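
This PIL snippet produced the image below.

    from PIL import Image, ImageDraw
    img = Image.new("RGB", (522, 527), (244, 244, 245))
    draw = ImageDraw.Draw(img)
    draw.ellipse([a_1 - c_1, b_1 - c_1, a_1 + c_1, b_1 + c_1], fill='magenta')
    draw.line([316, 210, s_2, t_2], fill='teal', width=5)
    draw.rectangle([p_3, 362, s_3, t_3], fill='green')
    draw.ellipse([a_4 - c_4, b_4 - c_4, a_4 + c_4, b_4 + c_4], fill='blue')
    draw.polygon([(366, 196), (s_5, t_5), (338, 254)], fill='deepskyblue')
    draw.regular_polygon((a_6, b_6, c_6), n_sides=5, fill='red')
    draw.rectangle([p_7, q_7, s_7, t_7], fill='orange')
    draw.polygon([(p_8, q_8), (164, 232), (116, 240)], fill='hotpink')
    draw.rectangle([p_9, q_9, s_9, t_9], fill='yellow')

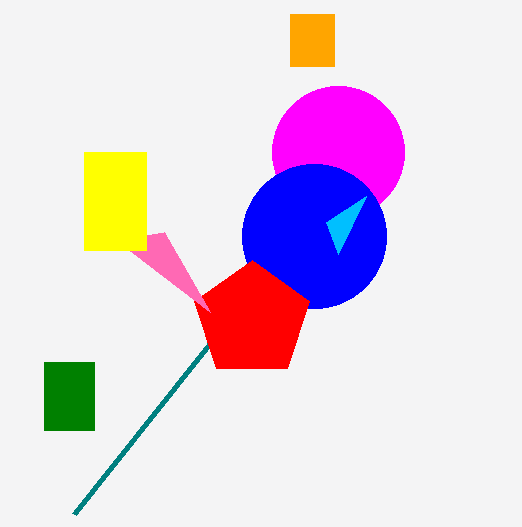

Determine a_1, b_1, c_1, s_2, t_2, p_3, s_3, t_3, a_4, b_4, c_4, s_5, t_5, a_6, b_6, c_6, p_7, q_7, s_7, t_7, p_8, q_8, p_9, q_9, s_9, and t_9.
a_1 = 338; b_1 = 152; c_1 = 66; s_2 = 74; t_2 = 514; p_3 = 44; s_3 = 94; t_3 = 430; a_4 = 314; b_4 = 236; c_4 = 72; s_5 = 326; t_5 = 222; a_6 = 252; b_6 = 320; c_6 = 60; p_7 = 290; q_7 = 14; s_7 = 334; t_7 = 66; p_8 = 210; q_8 = 312; p_9 = 84; q_9 = 152; s_9 = 146; t_9 = 250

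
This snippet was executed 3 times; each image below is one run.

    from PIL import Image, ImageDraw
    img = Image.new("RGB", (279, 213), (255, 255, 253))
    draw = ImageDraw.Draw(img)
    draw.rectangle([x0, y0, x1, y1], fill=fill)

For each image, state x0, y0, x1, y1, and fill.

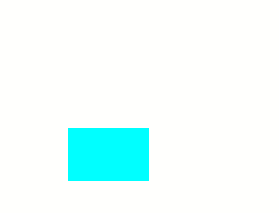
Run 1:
x0 = 68; y0 = 128; x1 = 148; y1 = 180; fill = 'cyan'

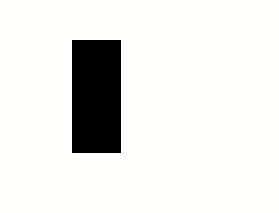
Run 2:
x0 = 72; y0 = 40; x1 = 120; y1 = 152; fill = 'black'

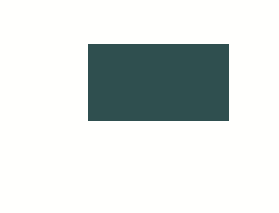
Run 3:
x0 = 88, y0 = 44, x1 = 228, y1 = 120, fill = 'darkslategray'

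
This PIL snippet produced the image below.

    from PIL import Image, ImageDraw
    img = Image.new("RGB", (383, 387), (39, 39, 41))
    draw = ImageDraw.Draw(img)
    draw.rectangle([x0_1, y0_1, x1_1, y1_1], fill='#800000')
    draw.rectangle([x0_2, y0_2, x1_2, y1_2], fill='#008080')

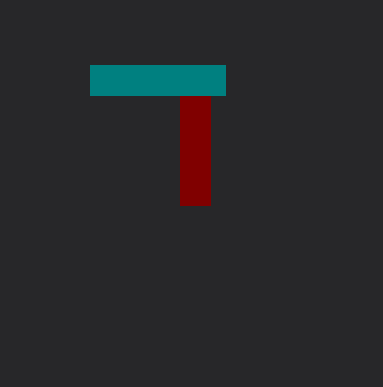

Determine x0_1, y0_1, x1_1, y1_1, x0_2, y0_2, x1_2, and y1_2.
x0_1 = 180, y0_1 = 65, x1_1 = 210, y1_1 = 205, x0_2 = 90, y0_2 = 65, x1_2 = 225, y1_2 = 95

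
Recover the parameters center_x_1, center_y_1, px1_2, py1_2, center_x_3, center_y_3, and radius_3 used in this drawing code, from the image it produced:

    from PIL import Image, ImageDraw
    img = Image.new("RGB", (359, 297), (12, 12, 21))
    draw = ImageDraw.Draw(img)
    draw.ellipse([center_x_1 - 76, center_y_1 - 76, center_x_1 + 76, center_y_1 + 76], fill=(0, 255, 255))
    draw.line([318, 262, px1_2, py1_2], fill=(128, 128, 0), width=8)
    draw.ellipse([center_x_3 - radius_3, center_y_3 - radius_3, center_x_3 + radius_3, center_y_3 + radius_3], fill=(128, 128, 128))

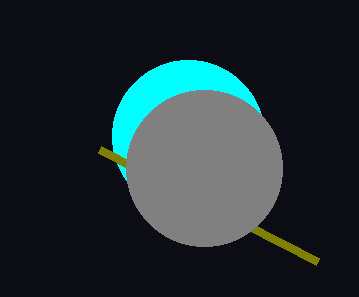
center_x_1 = 188, center_y_1 = 136, px1_2 = 100, py1_2 = 150, center_x_3 = 204, center_y_3 = 168, radius_3 = 78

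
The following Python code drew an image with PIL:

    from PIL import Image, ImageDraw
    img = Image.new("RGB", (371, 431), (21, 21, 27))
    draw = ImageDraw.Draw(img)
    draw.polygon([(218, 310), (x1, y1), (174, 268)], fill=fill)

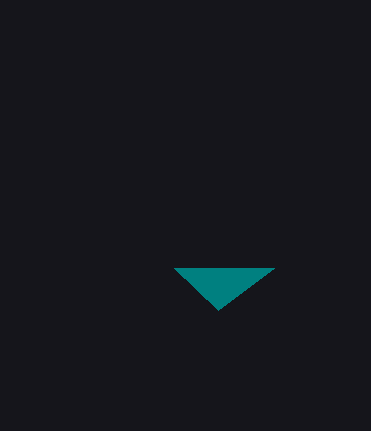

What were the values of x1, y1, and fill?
x1 = 274
y1 = 268
fill = 'teal'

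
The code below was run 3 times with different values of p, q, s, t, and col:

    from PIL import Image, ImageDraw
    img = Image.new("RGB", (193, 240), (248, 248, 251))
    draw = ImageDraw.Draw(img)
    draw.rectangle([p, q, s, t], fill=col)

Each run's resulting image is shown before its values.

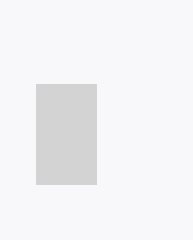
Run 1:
p = 36, q = 84, s = 96, t = 184, col = 'lightgray'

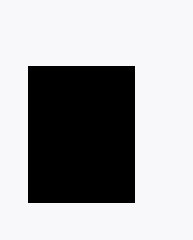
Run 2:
p = 28; q = 66; s = 134; t = 202; col = 'black'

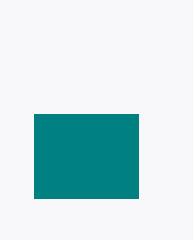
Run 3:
p = 34, q = 114, s = 138, t = 198, col = 'teal'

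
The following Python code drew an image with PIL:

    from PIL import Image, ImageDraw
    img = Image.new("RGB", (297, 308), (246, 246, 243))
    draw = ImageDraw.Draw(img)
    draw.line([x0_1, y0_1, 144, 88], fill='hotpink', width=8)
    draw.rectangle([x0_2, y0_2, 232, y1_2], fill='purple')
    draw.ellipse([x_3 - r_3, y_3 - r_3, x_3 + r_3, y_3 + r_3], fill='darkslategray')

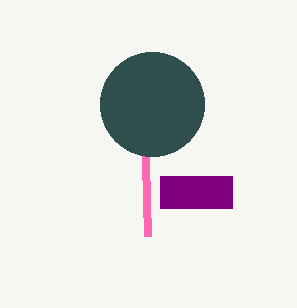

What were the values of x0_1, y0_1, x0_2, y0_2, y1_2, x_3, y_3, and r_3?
x0_1 = 148; y0_1 = 236; x0_2 = 160; y0_2 = 176; y1_2 = 208; x_3 = 152; y_3 = 104; r_3 = 52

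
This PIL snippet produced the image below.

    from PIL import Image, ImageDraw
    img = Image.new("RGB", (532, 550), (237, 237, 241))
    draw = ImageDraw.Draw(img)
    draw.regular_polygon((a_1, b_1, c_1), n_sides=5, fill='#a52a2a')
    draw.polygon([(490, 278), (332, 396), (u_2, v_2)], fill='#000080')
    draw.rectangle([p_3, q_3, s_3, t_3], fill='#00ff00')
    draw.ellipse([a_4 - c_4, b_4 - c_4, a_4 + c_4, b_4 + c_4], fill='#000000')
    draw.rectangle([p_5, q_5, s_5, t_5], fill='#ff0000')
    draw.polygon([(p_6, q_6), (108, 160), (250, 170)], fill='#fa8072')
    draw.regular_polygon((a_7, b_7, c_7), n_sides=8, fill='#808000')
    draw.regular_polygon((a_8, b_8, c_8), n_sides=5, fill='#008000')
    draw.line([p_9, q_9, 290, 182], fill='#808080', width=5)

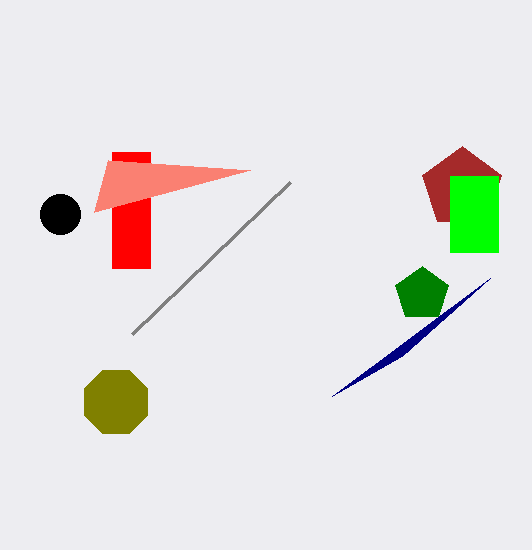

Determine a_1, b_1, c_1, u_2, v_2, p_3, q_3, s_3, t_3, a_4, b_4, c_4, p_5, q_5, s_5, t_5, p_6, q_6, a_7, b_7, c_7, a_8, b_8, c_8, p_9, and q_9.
a_1 = 462; b_1 = 188; c_1 = 42; u_2 = 402; v_2 = 356; p_3 = 450; q_3 = 176; s_3 = 498; t_3 = 252; a_4 = 60; b_4 = 214; c_4 = 20; p_5 = 112; q_5 = 152; s_5 = 150; t_5 = 268; p_6 = 94; q_6 = 212; a_7 = 116; b_7 = 402; c_7 = 34; a_8 = 422; b_8 = 294; c_8 = 28; p_9 = 132; q_9 = 334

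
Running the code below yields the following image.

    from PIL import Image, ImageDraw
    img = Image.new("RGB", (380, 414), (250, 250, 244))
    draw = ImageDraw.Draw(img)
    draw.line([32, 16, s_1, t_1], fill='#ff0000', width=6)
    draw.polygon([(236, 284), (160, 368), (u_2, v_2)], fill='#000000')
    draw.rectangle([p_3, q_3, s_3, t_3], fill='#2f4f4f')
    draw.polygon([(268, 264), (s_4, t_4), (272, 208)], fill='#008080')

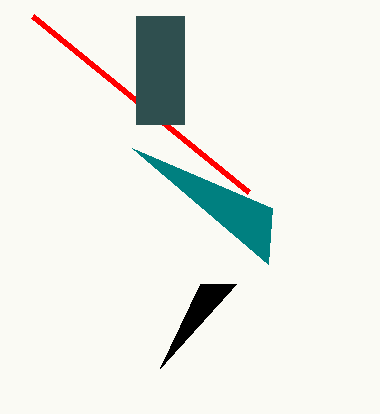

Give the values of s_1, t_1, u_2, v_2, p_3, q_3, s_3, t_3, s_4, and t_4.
s_1 = 248
t_1 = 192
u_2 = 200
v_2 = 284
p_3 = 136
q_3 = 16
s_3 = 184
t_3 = 124
s_4 = 132
t_4 = 148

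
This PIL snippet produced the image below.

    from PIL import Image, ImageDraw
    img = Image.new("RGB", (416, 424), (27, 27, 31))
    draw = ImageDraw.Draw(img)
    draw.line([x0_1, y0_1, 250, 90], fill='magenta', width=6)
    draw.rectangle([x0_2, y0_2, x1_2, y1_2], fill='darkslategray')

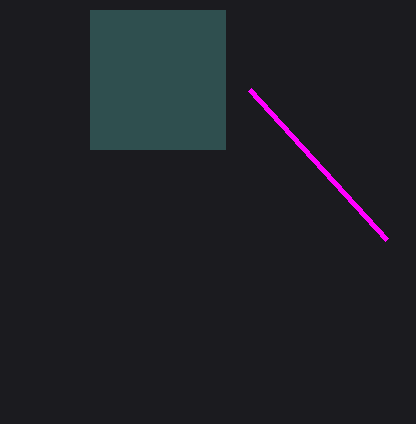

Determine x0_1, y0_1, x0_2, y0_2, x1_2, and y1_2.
x0_1 = 387, y0_1 = 240, x0_2 = 90, y0_2 = 10, x1_2 = 225, y1_2 = 149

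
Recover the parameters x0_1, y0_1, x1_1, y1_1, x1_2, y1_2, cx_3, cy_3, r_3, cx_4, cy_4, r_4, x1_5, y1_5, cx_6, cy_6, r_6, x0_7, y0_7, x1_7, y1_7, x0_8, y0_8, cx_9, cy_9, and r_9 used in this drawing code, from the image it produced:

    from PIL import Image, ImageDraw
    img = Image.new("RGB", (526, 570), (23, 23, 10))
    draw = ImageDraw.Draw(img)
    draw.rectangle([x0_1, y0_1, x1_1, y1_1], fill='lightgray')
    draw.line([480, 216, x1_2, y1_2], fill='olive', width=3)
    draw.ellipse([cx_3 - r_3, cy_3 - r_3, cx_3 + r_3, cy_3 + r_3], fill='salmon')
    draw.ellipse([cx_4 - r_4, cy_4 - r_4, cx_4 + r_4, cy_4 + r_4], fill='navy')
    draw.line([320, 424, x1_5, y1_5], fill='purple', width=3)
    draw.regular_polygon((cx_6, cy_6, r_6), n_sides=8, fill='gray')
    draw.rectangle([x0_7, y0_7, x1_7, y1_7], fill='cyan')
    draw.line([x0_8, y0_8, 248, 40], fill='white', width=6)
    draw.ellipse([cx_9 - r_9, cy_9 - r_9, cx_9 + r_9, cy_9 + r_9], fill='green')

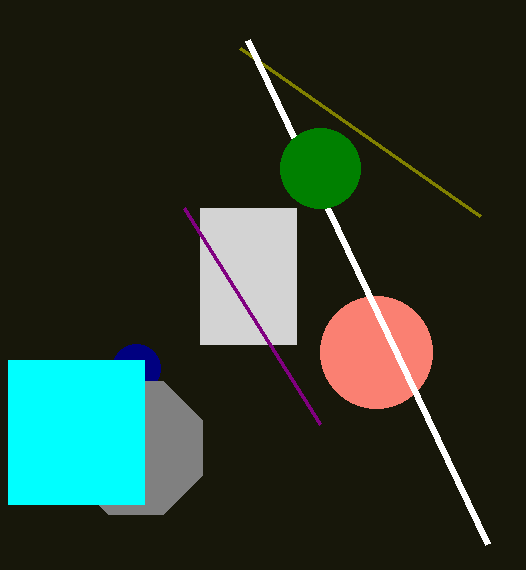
x0_1 = 200; y0_1 = 208; x1_1 = 296; y1_1 = 344; x1_2 = 240; y1_2 = 48; cx_3 = 376; cy_3 = 352; r_3 = 56; cx_4 = 136; cy_4 = 368; r_4 = 24; x1_5 = 184; y1_5 = 208; cx_6 = 136; cy_6 = 448; r_6 = 72; x0_7 = 8; y0_7 = 360; x1_7 = 144; y1_7 = 504; x0_8 = 488; y0_8 = 544; cx_9 = 320; cy_9 = 168; r_9 = 40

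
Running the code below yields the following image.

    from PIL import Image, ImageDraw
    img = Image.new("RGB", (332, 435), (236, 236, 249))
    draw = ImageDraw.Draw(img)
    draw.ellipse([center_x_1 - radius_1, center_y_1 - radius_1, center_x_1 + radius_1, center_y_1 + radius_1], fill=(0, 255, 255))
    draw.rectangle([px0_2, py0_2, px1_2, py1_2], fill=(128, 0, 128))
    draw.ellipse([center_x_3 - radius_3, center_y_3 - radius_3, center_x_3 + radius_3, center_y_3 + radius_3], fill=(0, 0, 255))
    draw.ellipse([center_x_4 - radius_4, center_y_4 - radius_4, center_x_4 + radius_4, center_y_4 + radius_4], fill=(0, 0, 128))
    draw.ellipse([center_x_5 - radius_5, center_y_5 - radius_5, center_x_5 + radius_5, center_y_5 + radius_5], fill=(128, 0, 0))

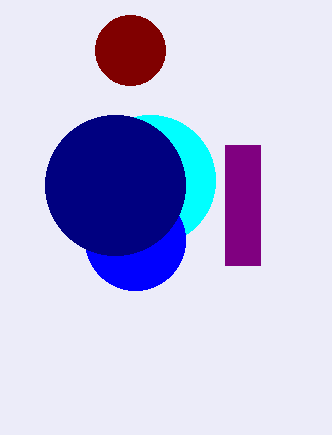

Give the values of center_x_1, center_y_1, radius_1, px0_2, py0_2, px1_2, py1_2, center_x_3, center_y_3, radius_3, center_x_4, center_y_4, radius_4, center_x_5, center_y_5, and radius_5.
center_x_1 = 150, center_y_1 = 180, radius_1 = 65, px0_2 = 225, py0_2 = 145, px1_2 = 260, py1_2 = 265, center_x_3 = 135, center_y_3 = 240, radius_3 = 50, center_x_4 = 115, center_y_4 = 185, radius_4 = 70, center_x_5 = 130, center_y_5 = 50, radius_5 = 35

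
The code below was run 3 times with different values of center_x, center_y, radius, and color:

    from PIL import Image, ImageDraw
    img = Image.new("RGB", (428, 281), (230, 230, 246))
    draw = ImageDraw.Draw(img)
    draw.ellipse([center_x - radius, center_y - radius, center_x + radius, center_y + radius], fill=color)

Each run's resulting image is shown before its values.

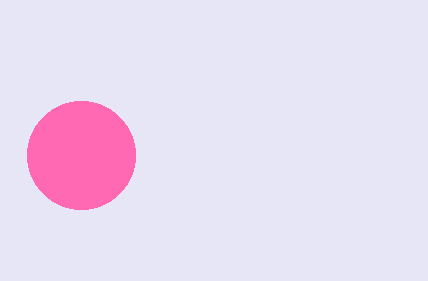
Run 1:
center_x = 81; center_y = 155; radius = 54; color = 'hotpink'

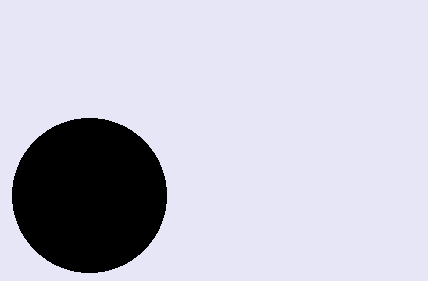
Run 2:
center_x = 89, center_y = 195, radius = 77, color = 'black'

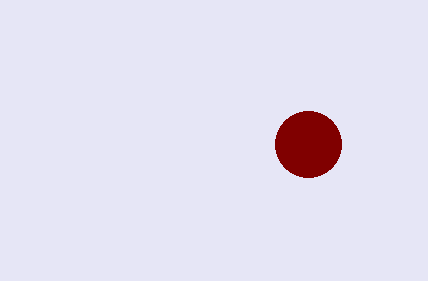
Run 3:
center_x = 308; center_y = 144; radius = 33; color = 'maroon'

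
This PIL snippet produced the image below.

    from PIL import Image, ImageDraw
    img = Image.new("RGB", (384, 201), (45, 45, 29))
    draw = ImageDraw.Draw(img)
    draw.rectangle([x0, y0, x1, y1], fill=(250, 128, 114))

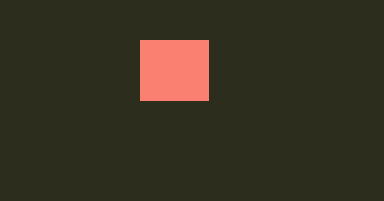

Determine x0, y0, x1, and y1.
x0 = 140, y0 = 40, x1 = 208, y1 = 100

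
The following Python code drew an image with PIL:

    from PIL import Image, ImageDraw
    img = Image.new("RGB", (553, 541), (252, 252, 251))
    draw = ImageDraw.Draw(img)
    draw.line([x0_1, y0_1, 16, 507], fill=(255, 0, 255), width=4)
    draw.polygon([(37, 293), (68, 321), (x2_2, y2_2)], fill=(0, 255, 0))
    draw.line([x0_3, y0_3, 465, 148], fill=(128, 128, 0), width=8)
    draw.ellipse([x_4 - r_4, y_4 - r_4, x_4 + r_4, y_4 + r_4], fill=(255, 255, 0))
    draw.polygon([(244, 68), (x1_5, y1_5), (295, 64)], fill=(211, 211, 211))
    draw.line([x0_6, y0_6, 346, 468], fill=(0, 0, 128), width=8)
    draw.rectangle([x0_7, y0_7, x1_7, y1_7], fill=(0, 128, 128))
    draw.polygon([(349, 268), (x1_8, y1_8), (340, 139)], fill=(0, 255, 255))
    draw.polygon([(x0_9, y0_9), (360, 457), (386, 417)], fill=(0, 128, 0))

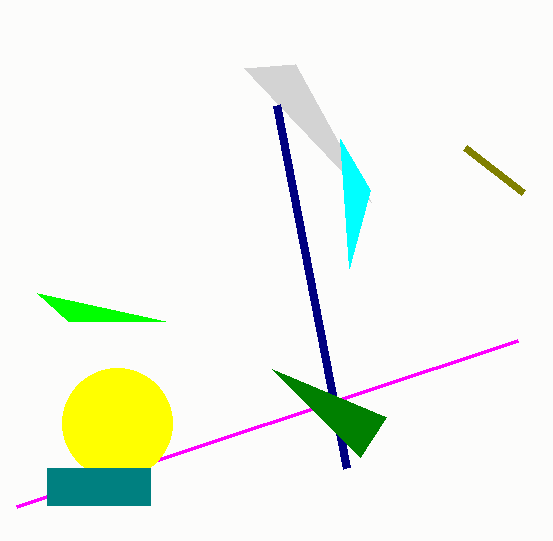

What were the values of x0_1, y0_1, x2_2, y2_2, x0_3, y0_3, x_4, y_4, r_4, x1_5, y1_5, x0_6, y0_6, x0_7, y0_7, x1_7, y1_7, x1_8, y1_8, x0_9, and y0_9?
x0_1 = 517; y0_1 = 341; x2_2 = 165; y2_2 = 321; x0_3 = 523; y0_3 = 193; x_4 = 117; y_4 = 423; r_4 = 55; x1_5 = 371; y1_5 = 202; x0_6 = 276; y0_6 = 105; x0_7 = 47; y0_7 = 468; x1_7 = 150; y1_7 = 505; x1_8 = 370; y1_8 = 190; x0_9 = 272; y0_9 = 369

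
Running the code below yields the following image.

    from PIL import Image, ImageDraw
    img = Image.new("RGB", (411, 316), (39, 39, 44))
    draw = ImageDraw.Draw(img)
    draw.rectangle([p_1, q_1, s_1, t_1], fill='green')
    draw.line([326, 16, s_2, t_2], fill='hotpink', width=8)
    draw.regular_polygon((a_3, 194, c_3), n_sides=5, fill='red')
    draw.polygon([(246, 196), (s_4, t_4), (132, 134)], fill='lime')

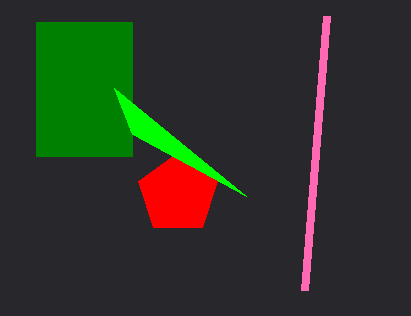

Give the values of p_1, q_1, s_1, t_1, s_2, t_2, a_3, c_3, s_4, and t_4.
p_1 = 36; q_1 = 22; s_1 = 132; t_1 = 156; s_2 = 304; t_2 = 290; a_3 = 178; c_3 = 42; s_4 = 114; t_4 = 88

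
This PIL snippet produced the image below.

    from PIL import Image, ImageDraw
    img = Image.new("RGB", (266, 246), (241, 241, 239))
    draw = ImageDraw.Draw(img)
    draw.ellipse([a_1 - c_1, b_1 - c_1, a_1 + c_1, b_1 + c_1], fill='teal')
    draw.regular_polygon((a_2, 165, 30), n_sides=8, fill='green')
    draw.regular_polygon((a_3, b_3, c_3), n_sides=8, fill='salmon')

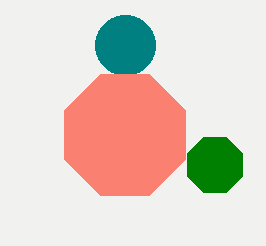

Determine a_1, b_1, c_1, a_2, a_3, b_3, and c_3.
a_1 = 125; b_1 = 45; c_1 = 30; a_2 = 215; a_3 = 125; b_3 = 135; c_3 = 65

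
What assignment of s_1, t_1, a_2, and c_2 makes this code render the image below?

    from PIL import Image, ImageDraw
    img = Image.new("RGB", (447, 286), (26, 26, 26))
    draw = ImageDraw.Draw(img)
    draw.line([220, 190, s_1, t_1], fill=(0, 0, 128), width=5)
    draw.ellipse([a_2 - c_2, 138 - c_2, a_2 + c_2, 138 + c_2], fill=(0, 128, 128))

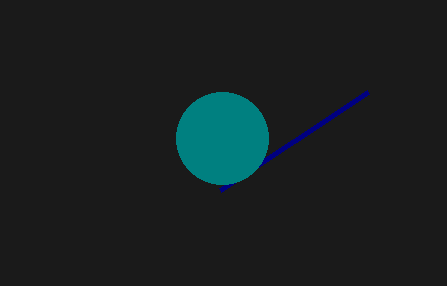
s_1 = 368; t_1 = 92; a_2 = 222; c_2 = 46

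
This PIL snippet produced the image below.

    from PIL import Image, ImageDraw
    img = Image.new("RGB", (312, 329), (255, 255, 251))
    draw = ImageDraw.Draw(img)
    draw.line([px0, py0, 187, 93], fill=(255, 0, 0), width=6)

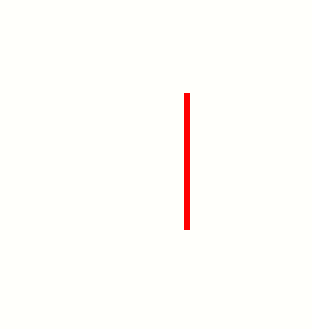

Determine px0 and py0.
px0 = 187; py0 = 229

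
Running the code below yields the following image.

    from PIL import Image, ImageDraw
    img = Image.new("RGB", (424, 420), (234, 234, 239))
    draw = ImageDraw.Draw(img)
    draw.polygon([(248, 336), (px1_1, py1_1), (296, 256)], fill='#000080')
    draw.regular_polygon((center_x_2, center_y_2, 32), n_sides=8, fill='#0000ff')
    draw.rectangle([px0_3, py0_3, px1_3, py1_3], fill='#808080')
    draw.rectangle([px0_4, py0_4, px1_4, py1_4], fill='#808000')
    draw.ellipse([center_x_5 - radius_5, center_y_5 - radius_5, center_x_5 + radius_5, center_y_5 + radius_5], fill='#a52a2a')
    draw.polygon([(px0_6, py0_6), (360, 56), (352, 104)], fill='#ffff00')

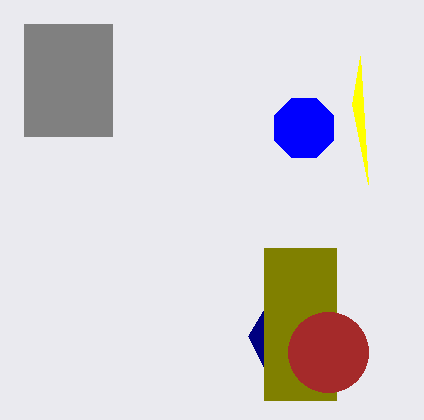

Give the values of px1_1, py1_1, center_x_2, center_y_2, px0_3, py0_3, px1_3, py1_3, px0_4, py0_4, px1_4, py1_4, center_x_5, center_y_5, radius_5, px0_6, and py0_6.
px1_1 = 264; py1_1 = 368; center_x_2 = 304; center_y_2 = 128; px0_3 = 24; py0_3 = 24; px1_3 = 112; py1_3 = 136; px0_4 = 264; py0_4 = 248; px1_4 = 336; py1_4 = 400; center_x_5 = 328; center_y_5 = 352; radius_5 = 40; px0_6 = 368; py0_6 = 184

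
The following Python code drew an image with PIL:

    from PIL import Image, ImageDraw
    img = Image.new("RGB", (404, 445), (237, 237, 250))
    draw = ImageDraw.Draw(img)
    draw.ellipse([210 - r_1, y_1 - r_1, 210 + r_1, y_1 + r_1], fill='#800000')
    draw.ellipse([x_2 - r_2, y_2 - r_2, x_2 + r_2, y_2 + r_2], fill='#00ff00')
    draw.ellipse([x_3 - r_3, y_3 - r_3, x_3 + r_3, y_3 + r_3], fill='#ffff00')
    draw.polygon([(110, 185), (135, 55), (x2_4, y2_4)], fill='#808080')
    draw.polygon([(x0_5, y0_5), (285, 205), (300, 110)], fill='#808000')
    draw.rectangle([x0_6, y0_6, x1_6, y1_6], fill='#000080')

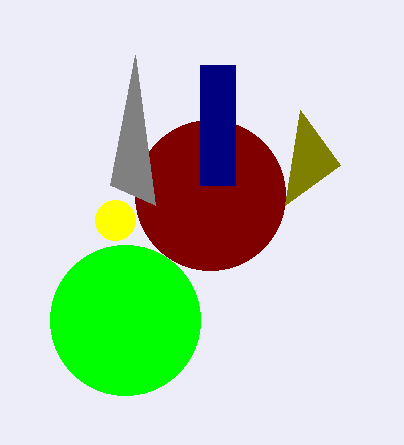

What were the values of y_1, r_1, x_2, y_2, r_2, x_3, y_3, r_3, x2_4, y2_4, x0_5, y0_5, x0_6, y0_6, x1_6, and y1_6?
y_1 = 195; r_1 = 75; x_2 = 125; y_2 = 320; r_2 = 75; x_3 = 115; y_3 = 220; r_3 = 20; x2_4 = 155; y2_4 = 205; x0_5 = 340; y0_5 = 165; x0_6 = 200; y0_6 = 65; x1_6 = 235; y1_6 = 185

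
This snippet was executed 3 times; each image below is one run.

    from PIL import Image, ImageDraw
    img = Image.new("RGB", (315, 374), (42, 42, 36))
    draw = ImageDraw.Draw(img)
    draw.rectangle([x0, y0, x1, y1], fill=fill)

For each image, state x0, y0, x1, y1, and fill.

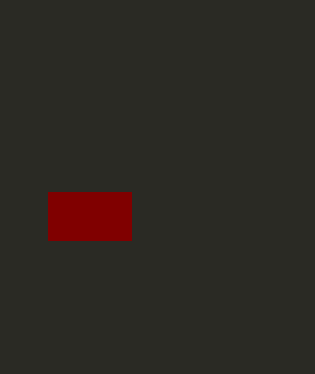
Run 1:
x0 = 48; y0 = 192; x1 = 131; y1 = 240; fill = 'maroon'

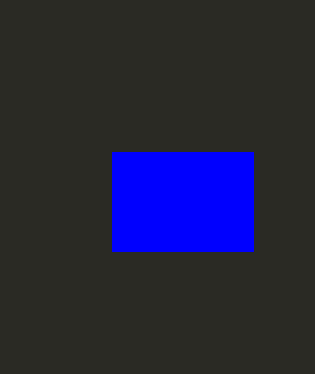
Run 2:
x0 = 112; y0 = 152; x1 = 253; y1 = 251; fill = 'blue'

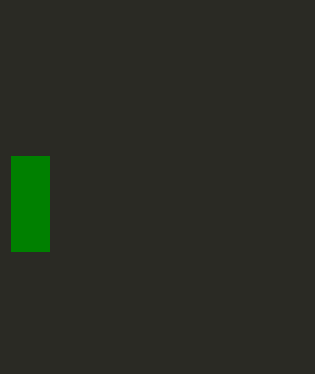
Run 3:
x0 = 11
y0 = 156
x1 = 49
y1 = 251
fill = 'green'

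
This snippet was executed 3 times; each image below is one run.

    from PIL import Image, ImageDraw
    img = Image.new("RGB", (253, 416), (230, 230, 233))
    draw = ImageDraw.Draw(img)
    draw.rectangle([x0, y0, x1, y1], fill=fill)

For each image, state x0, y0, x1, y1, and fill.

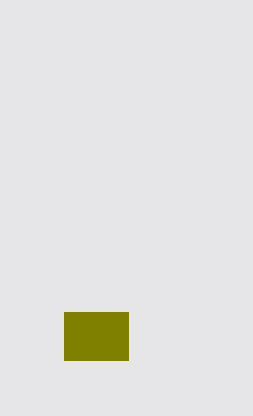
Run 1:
x0 = 64; y0 = 312; x1 = 128; y1 = 360; fill = 'olive'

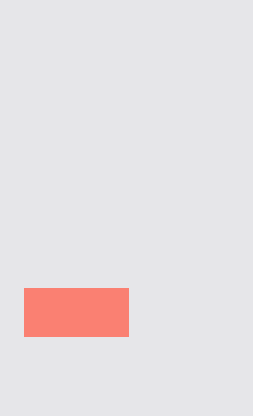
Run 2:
x0 = 24, y0 = 288, x1 = 128, y1 = 336, fill = 'salmon'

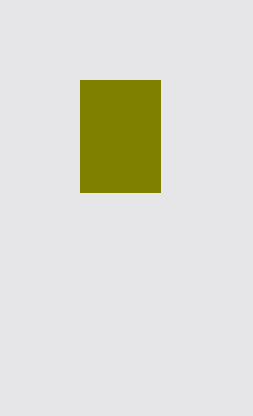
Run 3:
x0 = 80
y0 = 80
x1 = 160
y1 = 192
fill = 'olive'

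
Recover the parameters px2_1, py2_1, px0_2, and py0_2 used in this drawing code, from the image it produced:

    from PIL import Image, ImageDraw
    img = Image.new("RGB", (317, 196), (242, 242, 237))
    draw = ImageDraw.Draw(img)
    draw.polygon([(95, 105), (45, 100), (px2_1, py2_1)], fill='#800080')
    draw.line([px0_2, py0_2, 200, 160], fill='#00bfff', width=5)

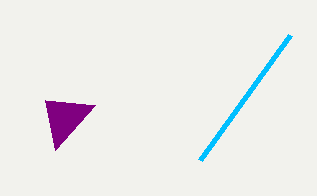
px2_1 = 55; py2_1 = 150; px0_2 = 290; py0_2 = 35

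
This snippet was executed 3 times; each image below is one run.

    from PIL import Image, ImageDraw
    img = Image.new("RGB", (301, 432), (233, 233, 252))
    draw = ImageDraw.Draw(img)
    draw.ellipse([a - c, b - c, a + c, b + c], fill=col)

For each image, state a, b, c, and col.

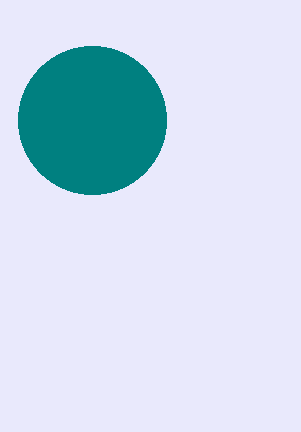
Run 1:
a = 92; b = 120; c = 74; col = 'teal'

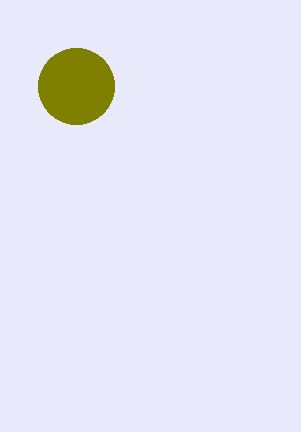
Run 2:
a = 76
b = 86
c = 38
col = 'olive'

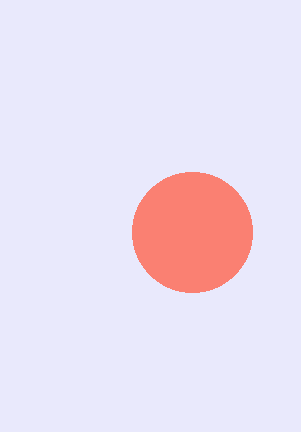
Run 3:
a = 192; b = 232; c = 60; col = 'salmon'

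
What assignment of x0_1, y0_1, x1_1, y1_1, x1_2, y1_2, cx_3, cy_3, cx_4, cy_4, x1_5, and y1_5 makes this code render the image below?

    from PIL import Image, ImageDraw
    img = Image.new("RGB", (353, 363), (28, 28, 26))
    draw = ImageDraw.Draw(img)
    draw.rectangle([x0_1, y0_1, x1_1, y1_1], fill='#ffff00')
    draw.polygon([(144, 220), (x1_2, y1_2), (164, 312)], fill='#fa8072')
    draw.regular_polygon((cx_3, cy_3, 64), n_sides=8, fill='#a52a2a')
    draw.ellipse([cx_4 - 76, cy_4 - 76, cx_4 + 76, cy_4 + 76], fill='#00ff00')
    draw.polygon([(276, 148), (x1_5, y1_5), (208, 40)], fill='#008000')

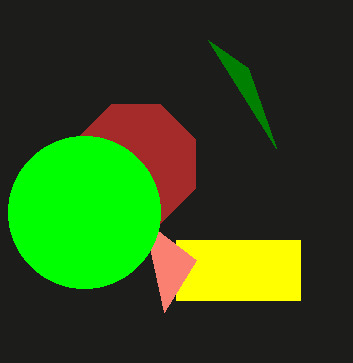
x0_1 = 176; y0_1 = 240; x1_1 = 300; y1_1 = 300; x1_2 = 196; y1_2 = 260; cx_3 = 136; cy_3 = 164; cx_4 = 84; cy_4 = 212; x1_5 = 248; y1_5 = 68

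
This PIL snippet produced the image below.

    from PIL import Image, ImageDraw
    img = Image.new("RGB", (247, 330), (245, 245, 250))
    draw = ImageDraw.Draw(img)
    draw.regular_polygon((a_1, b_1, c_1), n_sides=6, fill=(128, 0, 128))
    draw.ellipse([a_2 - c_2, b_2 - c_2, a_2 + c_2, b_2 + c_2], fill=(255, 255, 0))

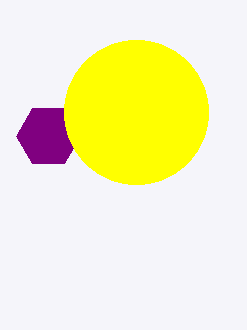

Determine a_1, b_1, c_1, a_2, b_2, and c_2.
a_1 = 48
b_1 = 136
c_1 = 32
a_2 = 136
b_2 = 112
c_2 = 72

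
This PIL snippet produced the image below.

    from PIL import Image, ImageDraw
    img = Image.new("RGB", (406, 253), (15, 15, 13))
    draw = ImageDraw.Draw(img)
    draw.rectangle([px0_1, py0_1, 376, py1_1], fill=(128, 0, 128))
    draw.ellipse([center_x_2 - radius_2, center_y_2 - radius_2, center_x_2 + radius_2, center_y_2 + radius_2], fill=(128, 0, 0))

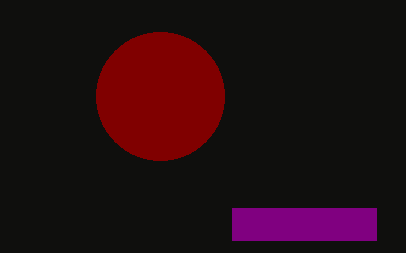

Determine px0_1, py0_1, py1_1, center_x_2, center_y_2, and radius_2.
px0_1 = 232; py0_1 = 208; py1_1 = 240; center_x_2 = 160; center_y_2 = 96; radius_2 = 64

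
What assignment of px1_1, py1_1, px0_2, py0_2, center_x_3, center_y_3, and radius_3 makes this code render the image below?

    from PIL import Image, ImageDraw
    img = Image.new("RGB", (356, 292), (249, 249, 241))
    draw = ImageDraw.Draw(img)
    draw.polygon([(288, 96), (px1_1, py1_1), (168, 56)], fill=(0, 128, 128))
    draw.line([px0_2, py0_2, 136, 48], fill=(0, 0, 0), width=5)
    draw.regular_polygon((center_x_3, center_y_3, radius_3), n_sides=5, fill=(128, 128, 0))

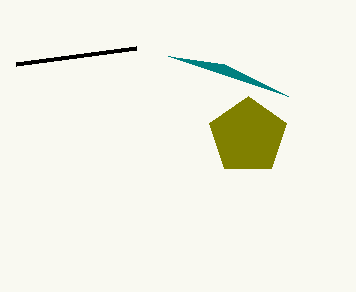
px1_1 = 224; py1_1 = 64; px0_2 = 16; py0_2 = 64; center_x_3 = 248; center_y_3 = 136; radius_3 = 40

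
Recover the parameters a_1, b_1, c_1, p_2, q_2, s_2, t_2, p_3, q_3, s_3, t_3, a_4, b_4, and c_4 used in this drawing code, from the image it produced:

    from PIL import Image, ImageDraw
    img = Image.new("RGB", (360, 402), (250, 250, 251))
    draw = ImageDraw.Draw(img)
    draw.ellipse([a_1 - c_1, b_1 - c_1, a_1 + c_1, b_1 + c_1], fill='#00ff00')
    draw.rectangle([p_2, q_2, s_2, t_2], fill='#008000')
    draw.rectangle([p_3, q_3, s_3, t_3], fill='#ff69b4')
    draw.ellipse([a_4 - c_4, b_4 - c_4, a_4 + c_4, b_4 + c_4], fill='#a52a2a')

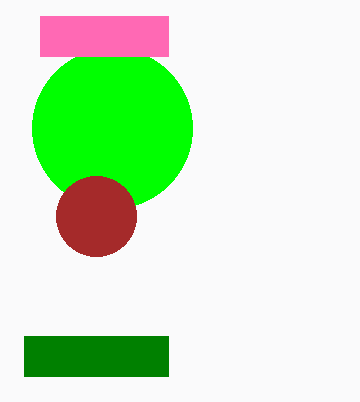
a_1 = 112, b_1 = 128, c_1 = 80, p_2 = 24, q_2 = 336, s_2 = 168, t_2 = 376, p_3 = 40, q_3 = 16, s_3 = 168, t_3 = 56, a_4 = 96, b_4 = 216, c_4 = 40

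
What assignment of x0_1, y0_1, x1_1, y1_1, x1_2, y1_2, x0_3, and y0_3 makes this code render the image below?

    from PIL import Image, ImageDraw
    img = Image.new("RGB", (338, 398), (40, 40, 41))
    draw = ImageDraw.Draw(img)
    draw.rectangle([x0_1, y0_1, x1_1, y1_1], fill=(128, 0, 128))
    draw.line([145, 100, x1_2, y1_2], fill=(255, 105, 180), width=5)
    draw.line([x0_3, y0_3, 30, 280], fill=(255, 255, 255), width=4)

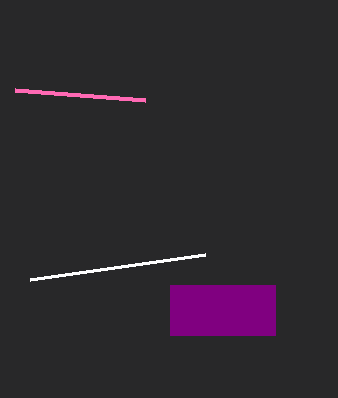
x0_1 = 170, y0_1 = 285, x1_1 = 275, y1_1 = 335, x1_2 = 15, y1_2 = 90, x0_3 = 205, y0_3 = 255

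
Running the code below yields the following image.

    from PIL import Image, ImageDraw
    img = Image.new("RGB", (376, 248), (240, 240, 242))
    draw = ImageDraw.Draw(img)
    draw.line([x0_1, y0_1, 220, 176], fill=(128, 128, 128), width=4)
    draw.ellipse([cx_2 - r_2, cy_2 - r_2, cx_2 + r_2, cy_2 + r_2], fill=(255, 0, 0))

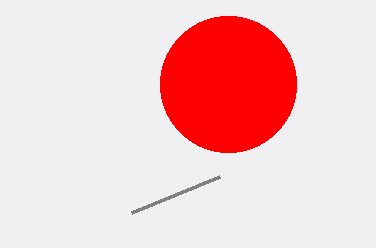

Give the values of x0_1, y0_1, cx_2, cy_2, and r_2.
x0_1 = 132, y0_1 = 212, cx_2 = 228, cy_2 = 84, r_2 = 68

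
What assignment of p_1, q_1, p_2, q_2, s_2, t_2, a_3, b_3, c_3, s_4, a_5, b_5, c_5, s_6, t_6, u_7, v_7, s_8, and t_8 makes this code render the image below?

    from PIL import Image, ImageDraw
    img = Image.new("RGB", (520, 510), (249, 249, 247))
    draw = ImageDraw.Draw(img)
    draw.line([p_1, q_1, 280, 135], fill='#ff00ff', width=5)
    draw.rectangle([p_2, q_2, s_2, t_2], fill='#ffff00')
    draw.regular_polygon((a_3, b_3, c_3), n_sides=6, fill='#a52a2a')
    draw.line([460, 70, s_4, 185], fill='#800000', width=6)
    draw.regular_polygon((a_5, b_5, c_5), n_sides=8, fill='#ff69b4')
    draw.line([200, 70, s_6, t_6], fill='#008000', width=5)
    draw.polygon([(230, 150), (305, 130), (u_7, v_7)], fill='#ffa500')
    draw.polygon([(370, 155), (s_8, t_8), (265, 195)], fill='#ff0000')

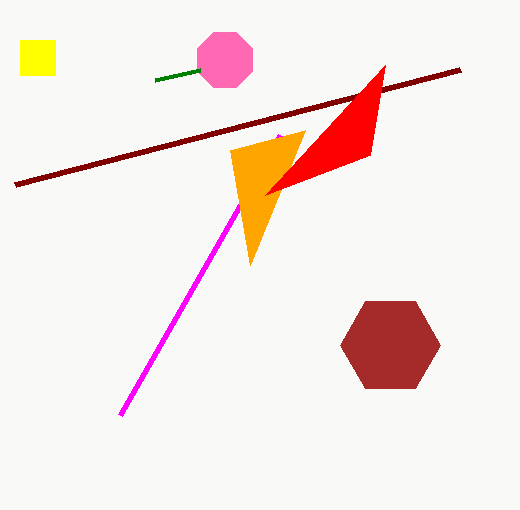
p_1 = 120
q_1 = 415
p_2 = 20
q_2 = 40
s_2 = 55
t_2 = 75
a_3 = 390
b_3 = 345
c_3 = 50
s_4 = 15
a_5 = 225
b_5 = 60
c_5 = 30
s_6 = 155
t_6 = 80
u_7 = 250
v_7 = 265
s_8 = 385
t_8 = 65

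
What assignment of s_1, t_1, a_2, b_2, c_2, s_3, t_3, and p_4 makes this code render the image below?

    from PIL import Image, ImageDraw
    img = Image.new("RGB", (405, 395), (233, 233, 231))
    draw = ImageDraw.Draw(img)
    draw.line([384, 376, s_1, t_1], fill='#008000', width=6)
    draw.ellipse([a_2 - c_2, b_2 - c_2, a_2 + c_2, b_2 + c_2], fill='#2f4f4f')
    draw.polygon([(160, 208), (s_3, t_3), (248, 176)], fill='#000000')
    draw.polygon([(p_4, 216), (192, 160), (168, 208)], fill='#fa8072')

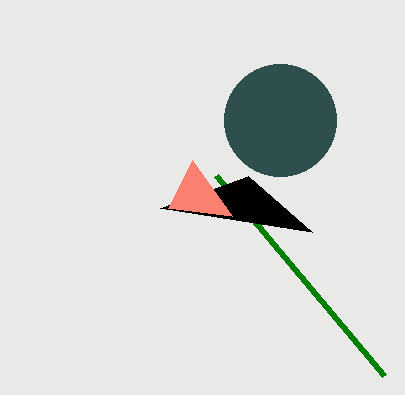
s_1 = 216
t_1 = 176
a_2 = 280
b_2 = 120
c_2 = 56
s_3 = 312
t_3 = 232
p_4 = 232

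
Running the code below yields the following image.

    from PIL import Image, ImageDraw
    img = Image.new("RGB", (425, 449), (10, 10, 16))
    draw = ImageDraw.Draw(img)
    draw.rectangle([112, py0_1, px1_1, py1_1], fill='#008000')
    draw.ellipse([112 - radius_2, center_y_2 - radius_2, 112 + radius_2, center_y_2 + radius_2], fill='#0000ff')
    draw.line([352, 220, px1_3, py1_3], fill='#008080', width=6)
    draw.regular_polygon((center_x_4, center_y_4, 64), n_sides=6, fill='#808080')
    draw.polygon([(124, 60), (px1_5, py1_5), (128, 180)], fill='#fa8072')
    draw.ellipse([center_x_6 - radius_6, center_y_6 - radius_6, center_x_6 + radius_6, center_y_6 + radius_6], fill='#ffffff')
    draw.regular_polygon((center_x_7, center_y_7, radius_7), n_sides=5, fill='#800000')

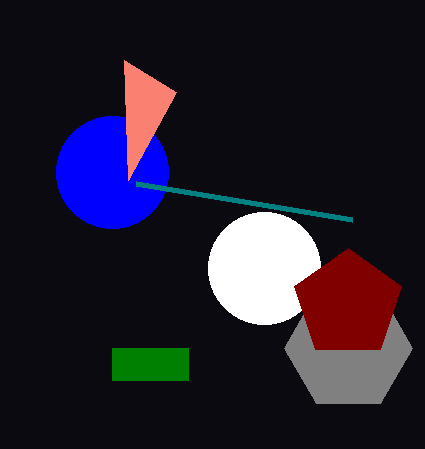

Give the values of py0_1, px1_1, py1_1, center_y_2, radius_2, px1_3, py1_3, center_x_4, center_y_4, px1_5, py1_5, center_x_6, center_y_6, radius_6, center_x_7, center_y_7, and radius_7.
py0_1 = 348
px1_1 = 188
py1_1 = 380
center_y_2 = 172
radius_2 = 56
px1_3 = 136
py1_3 = 184
center_x_4 = 348
center_y_4 = 348
px1_5 = 176
py1_5 = 92
center_x_6 = 264
center_y_6 = 268
radius_6 = 56
center_x_7 = 348
center_y_7 = 304
radius_7 = 56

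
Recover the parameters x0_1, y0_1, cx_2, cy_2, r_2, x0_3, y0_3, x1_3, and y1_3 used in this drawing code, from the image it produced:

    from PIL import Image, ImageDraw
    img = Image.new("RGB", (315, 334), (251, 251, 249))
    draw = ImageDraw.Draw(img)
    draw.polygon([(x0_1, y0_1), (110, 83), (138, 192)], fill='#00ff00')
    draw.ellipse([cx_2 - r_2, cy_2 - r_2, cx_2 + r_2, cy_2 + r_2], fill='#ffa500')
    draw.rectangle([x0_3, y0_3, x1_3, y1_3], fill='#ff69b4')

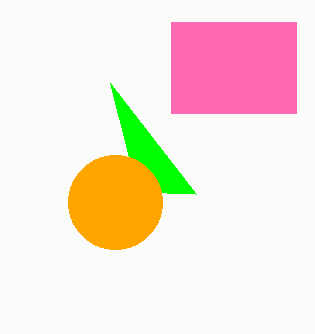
x0_1 = 196, y0_1 = 194, cx_2 = 115, cy_2 = 202, r_2 = 47, x0_3 = 171, y0_3 = 22, x1_3 = 296, y1_3 = 113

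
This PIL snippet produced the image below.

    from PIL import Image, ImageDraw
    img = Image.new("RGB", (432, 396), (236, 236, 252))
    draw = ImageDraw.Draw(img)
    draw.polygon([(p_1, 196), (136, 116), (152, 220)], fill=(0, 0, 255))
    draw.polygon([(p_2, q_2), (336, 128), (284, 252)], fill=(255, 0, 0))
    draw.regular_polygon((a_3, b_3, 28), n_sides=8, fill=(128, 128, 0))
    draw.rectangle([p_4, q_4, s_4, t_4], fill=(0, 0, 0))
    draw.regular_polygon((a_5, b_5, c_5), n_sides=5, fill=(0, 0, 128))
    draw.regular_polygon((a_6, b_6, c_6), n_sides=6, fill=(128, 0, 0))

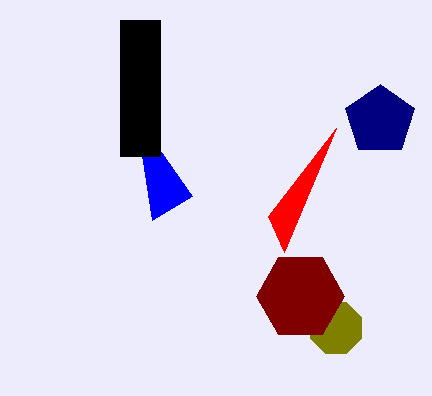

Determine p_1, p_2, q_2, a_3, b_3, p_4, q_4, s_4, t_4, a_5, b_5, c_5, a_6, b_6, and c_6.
p_1 = 192; p_2 = 268; q_2 = 216; a_3 = 336; b_3 = 328; p_4 = 120; q_4 = 20; s_4 = 160; t_4 = 156; a_5 = 380; b_5 = 120; c_5 = 36; a_6 = 300; b_6 = 296; c_6 = 44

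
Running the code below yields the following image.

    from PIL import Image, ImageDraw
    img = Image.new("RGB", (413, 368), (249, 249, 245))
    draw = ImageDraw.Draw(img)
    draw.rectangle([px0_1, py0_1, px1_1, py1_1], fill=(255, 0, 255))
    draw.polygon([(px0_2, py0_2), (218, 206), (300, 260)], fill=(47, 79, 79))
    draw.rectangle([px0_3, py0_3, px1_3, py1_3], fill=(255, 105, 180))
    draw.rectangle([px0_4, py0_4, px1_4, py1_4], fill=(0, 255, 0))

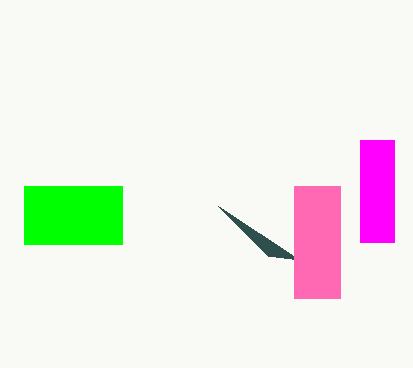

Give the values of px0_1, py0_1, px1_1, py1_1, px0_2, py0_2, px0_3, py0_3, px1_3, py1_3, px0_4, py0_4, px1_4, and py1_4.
px0_1 = 360, py0_1 = 140, px1_1 = 394, py1_1 = 242, px0_2 = 268, py0_2 = 256, px0_3 = 294, py0_3 = 186, px1_3 = 340, py1_3 = 298, px0_4 = 24, py0_4 = 186, px1_4 = 122, py1_4 = 244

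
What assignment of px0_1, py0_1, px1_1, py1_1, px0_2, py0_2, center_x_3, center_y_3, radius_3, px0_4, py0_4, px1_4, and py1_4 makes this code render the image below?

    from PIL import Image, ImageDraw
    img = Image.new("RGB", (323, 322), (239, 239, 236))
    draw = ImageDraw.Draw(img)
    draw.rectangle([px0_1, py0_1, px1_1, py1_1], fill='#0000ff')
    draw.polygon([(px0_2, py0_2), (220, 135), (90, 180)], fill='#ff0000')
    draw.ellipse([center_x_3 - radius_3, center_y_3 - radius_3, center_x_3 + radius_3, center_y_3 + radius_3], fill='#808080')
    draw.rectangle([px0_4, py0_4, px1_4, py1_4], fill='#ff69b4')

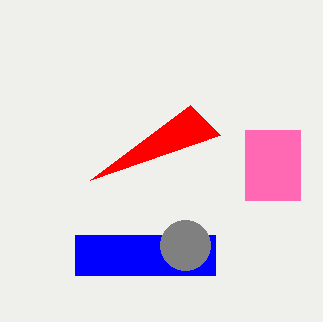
px0_1 = 75, py0_1 = 235, px1_1 = 215, py1_1 = 275, px0_2 = 190, py0_2 = 105, center_x_3 = 185, center_y_3 = 245, radius_3 = 25, px0_4 = 245, py0_4 = 130, px1_4 = 300, py1_4 = 200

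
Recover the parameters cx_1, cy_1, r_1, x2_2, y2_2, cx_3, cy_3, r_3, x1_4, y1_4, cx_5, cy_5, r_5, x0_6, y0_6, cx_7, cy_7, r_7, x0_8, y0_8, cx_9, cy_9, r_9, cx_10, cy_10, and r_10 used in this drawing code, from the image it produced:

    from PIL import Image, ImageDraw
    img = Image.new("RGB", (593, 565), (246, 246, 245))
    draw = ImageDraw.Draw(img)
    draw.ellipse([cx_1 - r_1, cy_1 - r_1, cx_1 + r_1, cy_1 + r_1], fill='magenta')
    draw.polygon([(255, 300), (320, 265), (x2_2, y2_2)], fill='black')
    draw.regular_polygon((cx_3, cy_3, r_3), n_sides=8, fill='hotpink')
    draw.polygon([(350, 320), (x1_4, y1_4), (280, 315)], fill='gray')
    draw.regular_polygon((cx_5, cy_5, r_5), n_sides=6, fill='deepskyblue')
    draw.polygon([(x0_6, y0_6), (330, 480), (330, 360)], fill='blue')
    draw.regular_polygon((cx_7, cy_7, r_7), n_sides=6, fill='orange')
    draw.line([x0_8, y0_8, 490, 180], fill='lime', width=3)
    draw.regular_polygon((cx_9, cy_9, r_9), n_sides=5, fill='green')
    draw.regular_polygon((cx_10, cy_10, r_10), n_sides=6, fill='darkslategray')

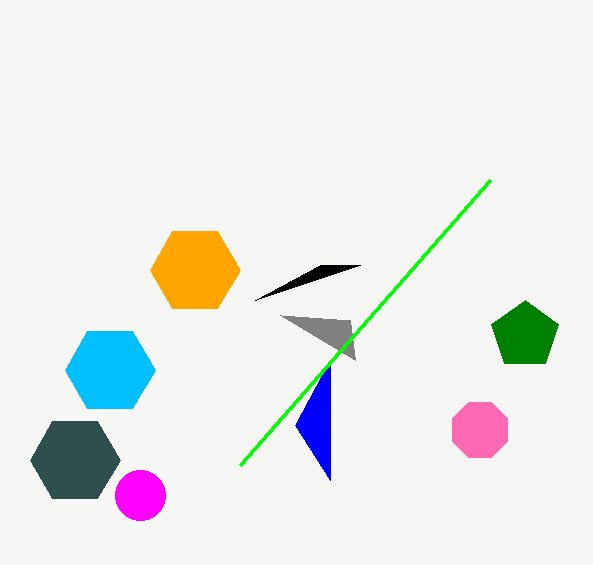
cx_1 = 140, cy_1 = 495, r_1 = 25, x2_2 = 360, y2_2 = 265, cx_3 = 480, cy_3 = 430, r_3 = 30, x1_4 = 355, y1_4 = 360, cx_5 = 110, cy_5 = 370, r_5 = 45, x0_6 = 295, y0_6 = 425, cx_7 = 195, cy_7 = 270, r_7 = 45, x0_8 = 240, y0_8 = 465, cx_9 = 525, cy_9 = 335, r_9 = 35, cx_10 = 75, cy_10 = 460, r_10 = 45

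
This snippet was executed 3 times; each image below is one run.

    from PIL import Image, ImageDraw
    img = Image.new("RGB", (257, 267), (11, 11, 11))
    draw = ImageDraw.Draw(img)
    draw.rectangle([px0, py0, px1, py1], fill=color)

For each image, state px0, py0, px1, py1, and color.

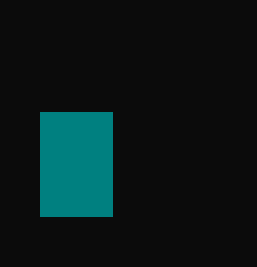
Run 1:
px0 = 40; py0 = 112; px1 = 112; py1 = 216; color = 'teal'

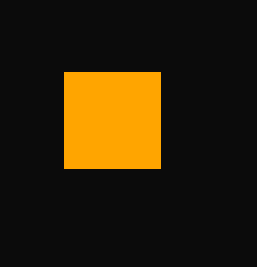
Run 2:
px0 = 64; py0 = 72; px1 = 160; py1 = 168; color = 'orange'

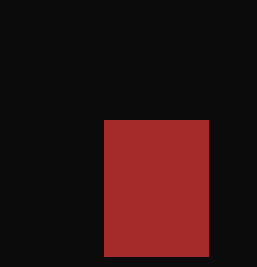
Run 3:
px0 = 104
py0 = 120
px1 = 208
py1 = 256
color = 'brown'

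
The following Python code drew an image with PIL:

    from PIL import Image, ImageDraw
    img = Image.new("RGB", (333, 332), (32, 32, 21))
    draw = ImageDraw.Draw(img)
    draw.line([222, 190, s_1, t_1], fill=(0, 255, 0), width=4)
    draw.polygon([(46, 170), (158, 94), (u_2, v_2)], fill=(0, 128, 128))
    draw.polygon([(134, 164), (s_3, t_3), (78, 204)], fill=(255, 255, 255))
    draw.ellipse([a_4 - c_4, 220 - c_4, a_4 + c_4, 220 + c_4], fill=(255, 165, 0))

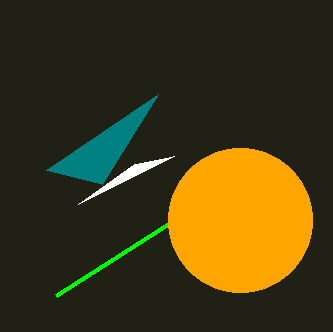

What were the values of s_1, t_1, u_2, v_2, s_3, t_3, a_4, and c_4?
s_1 = 56
t_1 = 296
u_2 = 102
v_2 = 184
s_3 = 174
t_3 = 156
a_4 = 240
c_4 = 72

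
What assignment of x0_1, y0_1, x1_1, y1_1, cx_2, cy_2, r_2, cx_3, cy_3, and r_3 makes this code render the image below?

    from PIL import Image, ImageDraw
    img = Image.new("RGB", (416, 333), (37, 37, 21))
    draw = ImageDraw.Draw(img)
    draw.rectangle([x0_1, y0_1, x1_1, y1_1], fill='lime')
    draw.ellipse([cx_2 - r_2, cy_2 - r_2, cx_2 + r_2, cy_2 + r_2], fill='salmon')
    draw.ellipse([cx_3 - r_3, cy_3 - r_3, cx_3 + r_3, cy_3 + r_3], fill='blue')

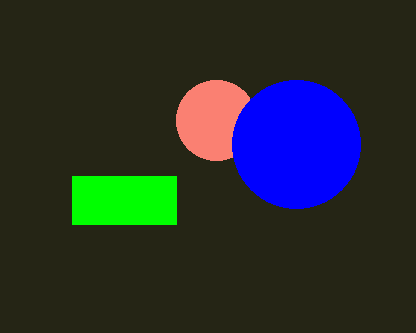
x0_1 = 72; y0_1 = 176; x1_1 = 176; y1_1 = 224; cx_2 = 216; cy_2 = 120; r_2 = 40; cx_3 = 296; cy_3 = 144; r_3 = 64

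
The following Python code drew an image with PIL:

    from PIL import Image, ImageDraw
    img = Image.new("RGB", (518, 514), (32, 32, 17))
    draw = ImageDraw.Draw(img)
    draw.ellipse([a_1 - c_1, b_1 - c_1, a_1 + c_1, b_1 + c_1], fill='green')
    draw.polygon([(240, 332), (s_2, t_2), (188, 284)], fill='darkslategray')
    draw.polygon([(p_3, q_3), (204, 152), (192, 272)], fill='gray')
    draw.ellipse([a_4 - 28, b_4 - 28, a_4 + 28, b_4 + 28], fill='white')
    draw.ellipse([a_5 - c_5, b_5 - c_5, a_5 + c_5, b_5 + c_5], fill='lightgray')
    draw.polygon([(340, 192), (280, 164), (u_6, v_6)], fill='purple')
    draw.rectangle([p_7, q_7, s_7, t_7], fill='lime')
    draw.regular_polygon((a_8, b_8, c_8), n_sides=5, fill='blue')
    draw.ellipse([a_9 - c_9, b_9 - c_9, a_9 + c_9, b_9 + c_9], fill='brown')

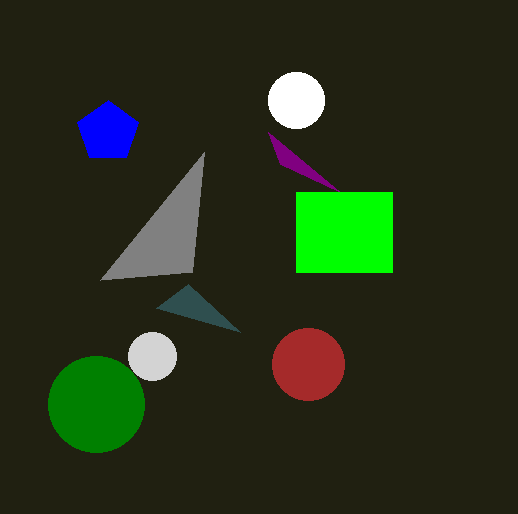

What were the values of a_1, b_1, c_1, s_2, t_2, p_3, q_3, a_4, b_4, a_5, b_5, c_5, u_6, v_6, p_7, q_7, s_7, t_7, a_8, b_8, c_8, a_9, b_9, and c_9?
a_1 = 96
b_1 = 404
c_1 = 48
s_2 = 156
t_2 = 308
p_3 = 100
q_3 = 280
a_4 = 296
b_4 = 100
a_5 = 152
b_5 = 356
c_5 = 24
u_6 = 268
v_6 = 132
p_7 = 296
q_7 = 192
s_7 = 392
t_7 = 272
a_8 = 108
b_8 = 132
c_8 = 32
a_9 = 308
b_9 = 364
c_9 = 36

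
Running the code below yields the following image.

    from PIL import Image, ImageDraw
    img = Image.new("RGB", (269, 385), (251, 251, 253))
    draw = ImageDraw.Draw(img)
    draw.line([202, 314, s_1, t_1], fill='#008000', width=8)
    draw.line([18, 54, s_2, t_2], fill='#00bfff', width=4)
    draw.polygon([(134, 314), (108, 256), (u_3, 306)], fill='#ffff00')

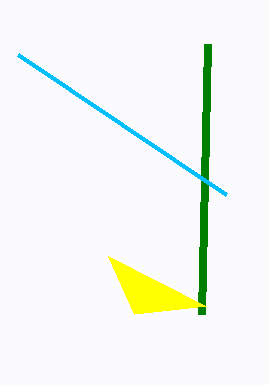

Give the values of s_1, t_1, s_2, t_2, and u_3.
s_1 = 208
t_1 = 44
s_2 = 226
t_2 = 194
u_3 = 206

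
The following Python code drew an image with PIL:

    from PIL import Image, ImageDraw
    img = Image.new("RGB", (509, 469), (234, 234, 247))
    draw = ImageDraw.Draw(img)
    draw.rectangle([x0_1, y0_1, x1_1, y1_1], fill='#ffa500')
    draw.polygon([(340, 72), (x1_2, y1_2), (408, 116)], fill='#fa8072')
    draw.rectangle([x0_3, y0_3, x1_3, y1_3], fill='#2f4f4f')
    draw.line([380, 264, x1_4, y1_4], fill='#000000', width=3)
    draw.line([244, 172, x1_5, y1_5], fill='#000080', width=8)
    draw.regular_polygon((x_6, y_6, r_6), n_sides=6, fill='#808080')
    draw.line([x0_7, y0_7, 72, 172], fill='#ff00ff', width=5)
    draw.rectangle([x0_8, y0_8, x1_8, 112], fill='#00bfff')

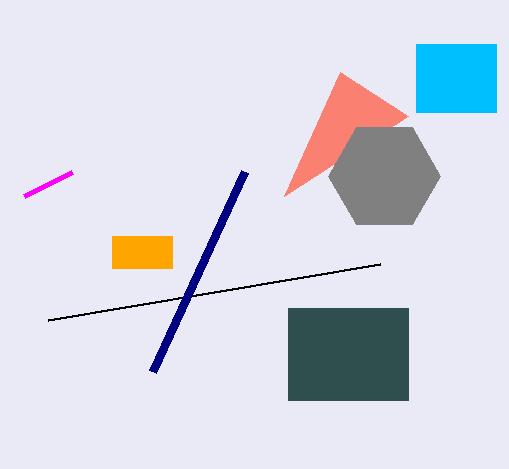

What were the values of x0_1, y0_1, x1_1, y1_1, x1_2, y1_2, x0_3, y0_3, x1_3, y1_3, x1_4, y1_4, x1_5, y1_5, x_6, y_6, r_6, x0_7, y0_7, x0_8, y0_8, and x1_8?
x0_1 = 112, y0_1 = 236, x1_1 = 172, y1_1 = 268, x1_2 = 284, y1_2 = 196, x0_3 = 288, y0_3 = 308, x1_3 = 408, y1_3 = 400, x1_4 = 48, y1_4 = 320, x1_5 = 152, y1_5 = 372, x_6 = 384, y_6 = 176, r_6 = 56, x0_7 = 24, y0_7 = 196, x0_8 = 416, y0_8 = 44, x1_8 = 496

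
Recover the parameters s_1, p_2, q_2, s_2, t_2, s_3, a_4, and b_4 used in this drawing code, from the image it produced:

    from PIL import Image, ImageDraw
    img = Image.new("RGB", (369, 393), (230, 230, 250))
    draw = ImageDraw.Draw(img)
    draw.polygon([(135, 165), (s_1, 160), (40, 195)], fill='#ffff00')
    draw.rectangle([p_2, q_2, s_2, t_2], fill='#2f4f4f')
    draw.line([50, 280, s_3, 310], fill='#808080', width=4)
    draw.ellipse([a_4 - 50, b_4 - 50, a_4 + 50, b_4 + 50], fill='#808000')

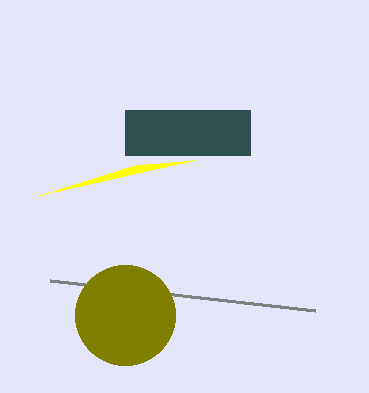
s_1 = 195
p_2 = 125
q_2 = 110
s_2 = 250
t_2 = 155
s_3 = 315
a_4 = 125
b_4 = 315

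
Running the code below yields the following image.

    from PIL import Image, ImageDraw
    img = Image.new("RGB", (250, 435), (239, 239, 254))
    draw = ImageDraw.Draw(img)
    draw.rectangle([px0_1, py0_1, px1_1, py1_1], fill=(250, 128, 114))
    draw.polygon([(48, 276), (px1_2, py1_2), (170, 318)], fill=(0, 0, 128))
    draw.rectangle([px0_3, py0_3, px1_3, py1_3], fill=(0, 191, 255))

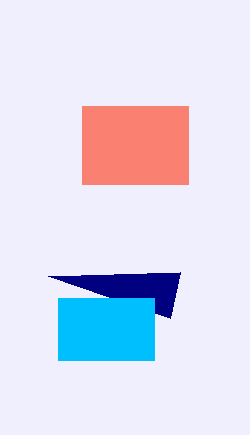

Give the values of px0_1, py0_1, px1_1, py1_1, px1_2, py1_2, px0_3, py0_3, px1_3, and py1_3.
px0_1 = 82; py0_1 = 106; px1_1 = 188; py1_1 = 184; px1_2 = 180; py1_2 = 272; px0_3 = 58; py0_3 = 298; px1_3 = 154; py1_3 = 360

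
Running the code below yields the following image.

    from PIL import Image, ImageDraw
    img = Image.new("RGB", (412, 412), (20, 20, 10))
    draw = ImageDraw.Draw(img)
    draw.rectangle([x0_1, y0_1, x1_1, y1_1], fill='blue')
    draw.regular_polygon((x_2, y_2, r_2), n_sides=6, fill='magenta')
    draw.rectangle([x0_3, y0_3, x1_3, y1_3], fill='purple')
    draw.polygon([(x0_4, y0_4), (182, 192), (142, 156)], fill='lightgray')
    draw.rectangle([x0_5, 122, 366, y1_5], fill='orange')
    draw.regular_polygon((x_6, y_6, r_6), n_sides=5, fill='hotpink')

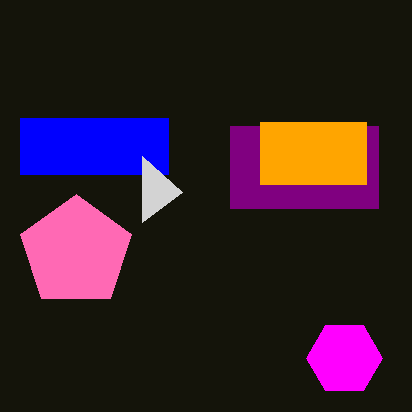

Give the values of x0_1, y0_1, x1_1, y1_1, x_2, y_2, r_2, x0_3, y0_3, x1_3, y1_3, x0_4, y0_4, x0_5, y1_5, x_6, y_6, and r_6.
x0_1 = 20, y0_1 = 118, x1_1 = 168, y1_1 = 174, x_2 = 344, y_2 = 358, r_2 = 38, x0_3 = 230, y0_3 = 126, x1_3 = 378, y1_3 = 208, x0_4 = 142, y0_4 = 222, x0_5 = 260, y1_5 = 184, x_6 = 76, y_6 = 252, r_6 = 58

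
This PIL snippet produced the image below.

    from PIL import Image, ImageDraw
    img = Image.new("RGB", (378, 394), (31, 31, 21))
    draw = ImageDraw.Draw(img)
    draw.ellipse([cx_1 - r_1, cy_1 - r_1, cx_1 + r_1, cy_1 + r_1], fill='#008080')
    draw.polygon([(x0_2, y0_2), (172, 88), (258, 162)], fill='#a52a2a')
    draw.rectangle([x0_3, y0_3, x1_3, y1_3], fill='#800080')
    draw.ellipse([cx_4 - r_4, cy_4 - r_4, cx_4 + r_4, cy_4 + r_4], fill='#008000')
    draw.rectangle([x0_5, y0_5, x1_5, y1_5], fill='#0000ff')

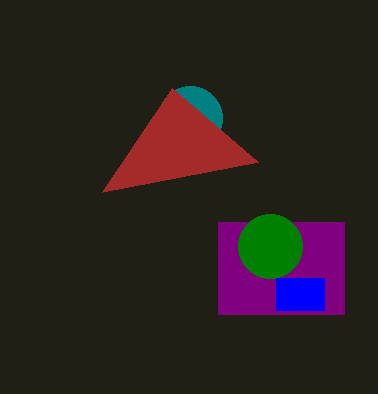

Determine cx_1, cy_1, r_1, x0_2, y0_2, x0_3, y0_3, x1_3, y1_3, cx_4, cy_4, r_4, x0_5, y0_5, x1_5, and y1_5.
cx_1 = 190, cy_1 = 118, r_1 = 32, x0_2 = 102, y0_2 = 192, x0_3 = 218, y0_3 = 222, x1_3 = 344, y1_3 = 314, cx_4 = 270, cy_4 = 246, r_4 = 32, x0_5 = 276, y0_5 = 278, x1_5 = 324, y1_5 = 310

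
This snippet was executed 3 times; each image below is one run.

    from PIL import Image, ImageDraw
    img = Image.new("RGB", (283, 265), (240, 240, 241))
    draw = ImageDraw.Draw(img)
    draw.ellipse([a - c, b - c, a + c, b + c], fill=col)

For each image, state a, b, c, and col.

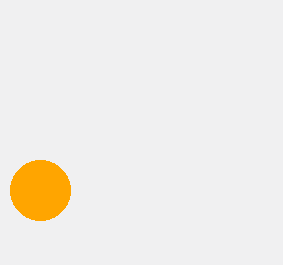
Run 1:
a = 40; b = 190; c = 30; col = 'orange'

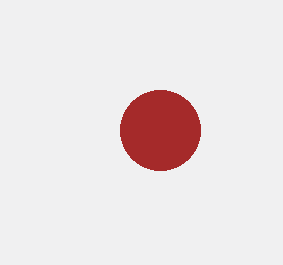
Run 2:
a = 160, b = 130, c = 40, col = 'brown'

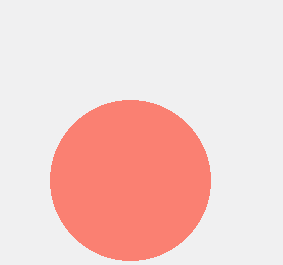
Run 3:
a = 130
b = 180
c = 80
col = 'salmon'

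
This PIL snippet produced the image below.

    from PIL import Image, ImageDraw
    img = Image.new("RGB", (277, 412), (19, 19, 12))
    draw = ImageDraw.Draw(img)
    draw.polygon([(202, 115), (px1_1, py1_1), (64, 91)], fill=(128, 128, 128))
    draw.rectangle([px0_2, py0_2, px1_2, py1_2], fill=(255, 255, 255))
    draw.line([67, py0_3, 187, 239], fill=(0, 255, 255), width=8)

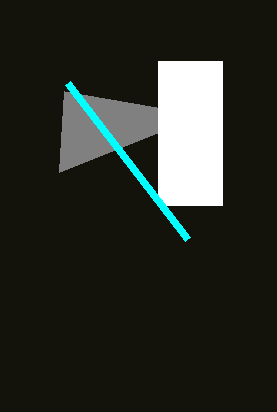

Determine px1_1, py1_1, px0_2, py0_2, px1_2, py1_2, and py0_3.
px1_1 = 59; py1_1 = 172; px0_2 = 158; py0_2 = 61; px1_2 = 222; py1_2 = 205; py0_3 = 83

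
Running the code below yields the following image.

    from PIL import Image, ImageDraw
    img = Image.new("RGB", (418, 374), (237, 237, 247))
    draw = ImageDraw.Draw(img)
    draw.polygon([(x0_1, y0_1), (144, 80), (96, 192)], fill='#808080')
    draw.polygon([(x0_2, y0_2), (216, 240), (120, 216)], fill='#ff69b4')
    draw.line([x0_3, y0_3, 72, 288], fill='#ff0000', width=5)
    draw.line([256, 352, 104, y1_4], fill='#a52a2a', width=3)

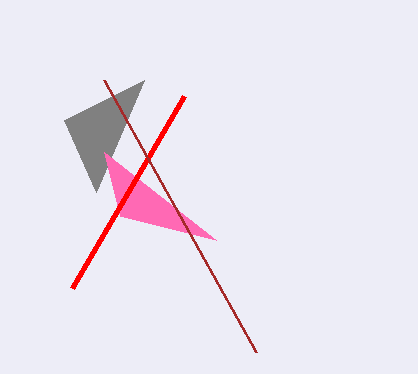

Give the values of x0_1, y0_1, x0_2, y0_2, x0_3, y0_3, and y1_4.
x0_1 = 64
y0_1 = 120
x0_2 = 104
y0_2 = 152
x0_3 = 184
y0_3 = 96
y1_4 = 80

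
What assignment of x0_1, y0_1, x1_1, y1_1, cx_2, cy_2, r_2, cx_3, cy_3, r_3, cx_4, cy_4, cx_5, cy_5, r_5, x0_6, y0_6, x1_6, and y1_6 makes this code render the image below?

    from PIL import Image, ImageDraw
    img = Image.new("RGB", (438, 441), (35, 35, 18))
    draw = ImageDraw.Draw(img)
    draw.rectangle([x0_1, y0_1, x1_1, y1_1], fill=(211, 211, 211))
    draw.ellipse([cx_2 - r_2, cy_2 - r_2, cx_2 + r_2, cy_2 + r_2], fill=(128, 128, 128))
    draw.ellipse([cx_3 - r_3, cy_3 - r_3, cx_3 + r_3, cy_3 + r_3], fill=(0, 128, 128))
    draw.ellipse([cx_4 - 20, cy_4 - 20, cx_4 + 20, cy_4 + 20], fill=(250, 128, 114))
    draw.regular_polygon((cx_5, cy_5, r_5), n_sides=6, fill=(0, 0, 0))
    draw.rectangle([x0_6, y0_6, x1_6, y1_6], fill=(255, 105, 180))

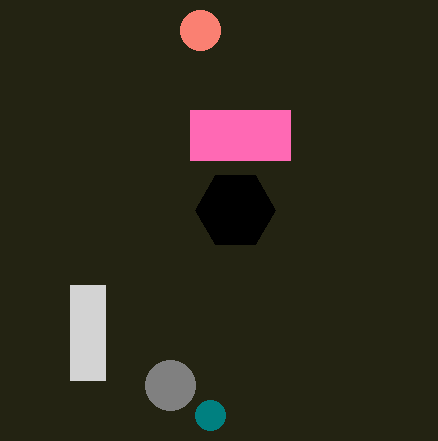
x0_1 = 70; y0_1 = 285; x1_1 = 105; y1_1 = 380; cx_2 = 170; cy_2 = 385; r_2 = 25; cx_3 = 210; cy_3 = 415; r_3 = 15; cx_4 = 200; cy_4 = 30; cx_5 = 235; cy_5 = 210; r_5 = 40; x0_6 = 190; y0_6 = 110; x1_6 = 290; y1_6 = 160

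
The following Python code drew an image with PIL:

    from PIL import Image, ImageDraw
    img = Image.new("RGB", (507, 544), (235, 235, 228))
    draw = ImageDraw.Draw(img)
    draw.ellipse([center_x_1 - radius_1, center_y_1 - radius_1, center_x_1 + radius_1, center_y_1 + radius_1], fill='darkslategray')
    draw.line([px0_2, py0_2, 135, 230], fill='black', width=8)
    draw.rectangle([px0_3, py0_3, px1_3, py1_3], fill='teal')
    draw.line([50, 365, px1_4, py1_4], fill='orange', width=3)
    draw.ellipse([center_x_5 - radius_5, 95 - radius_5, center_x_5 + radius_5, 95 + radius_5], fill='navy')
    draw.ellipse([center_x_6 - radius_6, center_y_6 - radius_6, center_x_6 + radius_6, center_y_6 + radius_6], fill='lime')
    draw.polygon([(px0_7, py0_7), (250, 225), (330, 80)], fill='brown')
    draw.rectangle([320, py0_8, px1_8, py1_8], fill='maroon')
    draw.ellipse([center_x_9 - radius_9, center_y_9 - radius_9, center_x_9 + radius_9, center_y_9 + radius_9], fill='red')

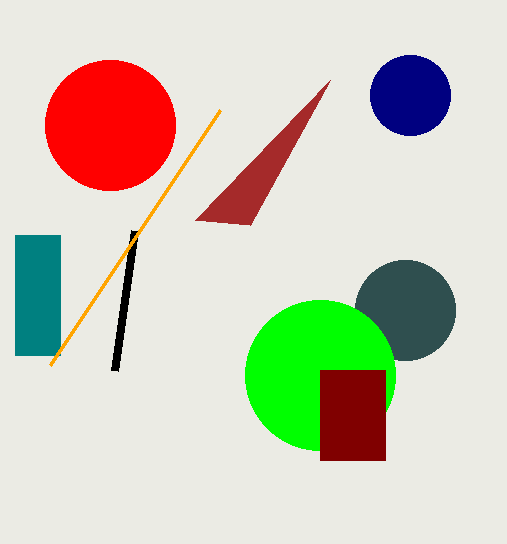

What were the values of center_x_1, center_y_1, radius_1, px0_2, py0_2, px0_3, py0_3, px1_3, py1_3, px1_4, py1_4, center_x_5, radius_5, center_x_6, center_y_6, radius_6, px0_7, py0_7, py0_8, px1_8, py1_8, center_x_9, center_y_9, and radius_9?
center_x_1 = 405; center_y_1 = 310; radius_1 = 50; px0_2 = 115; py0_2 = 370; px0_3 = 15; py0_3 = 235; px1_3 = 60; py1_3 = 355; px1_4 = 220; py1_4 = 110; center_x_5 = 410; radius_5 = 40; center_x_6 = 320; center_y_6 = 375; radius_6 = 75; px0_7 = 195; py0_7 = 220; py0_8 = 370; px1_8 = 385; py1_8 = 460; center_x_9 = 110; center_y_9 = 125; radius_9 = 65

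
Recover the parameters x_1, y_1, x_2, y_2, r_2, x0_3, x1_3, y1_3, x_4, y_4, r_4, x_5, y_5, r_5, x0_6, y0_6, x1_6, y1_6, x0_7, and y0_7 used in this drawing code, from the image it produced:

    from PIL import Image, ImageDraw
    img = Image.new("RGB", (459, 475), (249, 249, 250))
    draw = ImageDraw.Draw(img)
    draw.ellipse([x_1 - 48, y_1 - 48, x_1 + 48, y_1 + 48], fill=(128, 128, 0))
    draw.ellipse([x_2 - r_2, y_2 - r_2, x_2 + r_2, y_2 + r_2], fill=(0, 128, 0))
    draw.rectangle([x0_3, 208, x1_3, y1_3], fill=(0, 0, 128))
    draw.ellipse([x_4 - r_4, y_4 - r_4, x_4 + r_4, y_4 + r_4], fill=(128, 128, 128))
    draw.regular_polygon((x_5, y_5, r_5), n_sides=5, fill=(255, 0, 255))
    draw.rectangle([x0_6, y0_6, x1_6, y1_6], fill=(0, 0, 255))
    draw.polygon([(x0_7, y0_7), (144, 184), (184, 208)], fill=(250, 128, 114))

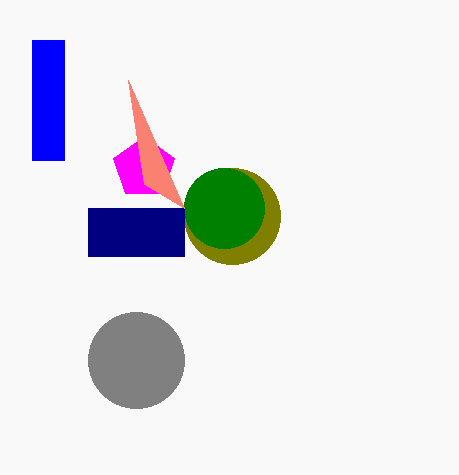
x_1 = 232
y_1 = 216
x_2 = 224
y_2 = 208
r_2 = 40
x0_3 = 88
x1_3 = 184
y1_3 = 256
x_4 = 136
y_4 = 360
r_4 = 48
x_5 = 144
y_5 = 168
r_5 = 32
x0_6 = 32
y0_6 = 40
x1_6 = 64
y1_6 = 160
x0_7 = 128
y0_7 = 80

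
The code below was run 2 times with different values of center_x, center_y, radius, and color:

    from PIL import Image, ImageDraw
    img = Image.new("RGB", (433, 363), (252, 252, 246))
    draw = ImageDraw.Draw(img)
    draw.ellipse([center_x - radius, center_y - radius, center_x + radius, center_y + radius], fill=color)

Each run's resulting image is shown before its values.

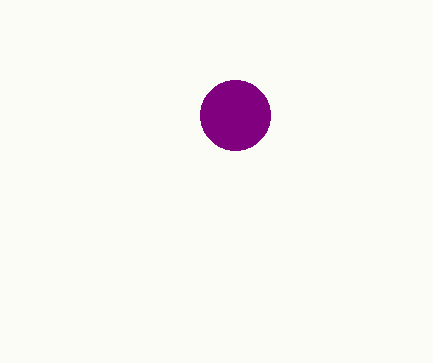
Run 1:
center_x = 235; center_y = 115; radius = 35; color = 'purple'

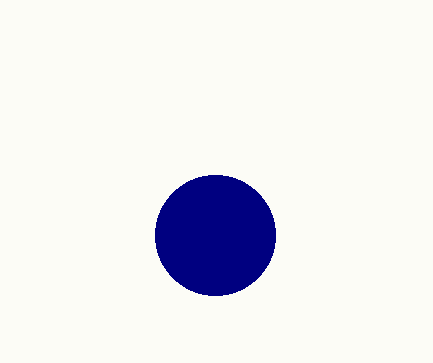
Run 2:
center_x = 215; center_y = 235; radius = 60; color = 'navy'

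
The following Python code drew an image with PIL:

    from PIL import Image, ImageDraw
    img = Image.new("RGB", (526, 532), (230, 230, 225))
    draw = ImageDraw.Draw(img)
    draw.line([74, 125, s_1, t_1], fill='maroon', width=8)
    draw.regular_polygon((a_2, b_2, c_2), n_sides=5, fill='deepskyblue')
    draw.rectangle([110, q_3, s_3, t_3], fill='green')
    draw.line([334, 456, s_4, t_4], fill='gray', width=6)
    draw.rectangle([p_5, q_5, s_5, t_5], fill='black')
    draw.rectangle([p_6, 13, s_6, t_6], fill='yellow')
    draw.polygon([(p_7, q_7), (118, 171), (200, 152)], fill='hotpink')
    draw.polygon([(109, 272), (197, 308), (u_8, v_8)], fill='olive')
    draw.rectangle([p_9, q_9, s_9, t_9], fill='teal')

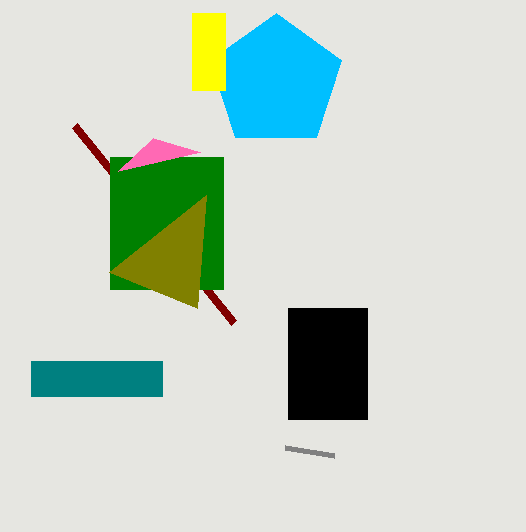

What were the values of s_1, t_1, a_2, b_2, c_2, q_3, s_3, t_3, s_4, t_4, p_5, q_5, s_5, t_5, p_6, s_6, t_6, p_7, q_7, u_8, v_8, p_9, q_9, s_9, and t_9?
s_1 = 233; t_1 = 322; a_2 = 276; b_2 = 82; c_2 = 69; q_3 = 157; s_3 = 223; t_3 = 289; s_4 = 285; t_4 = 448; p_5 = 288; q_5 = 308; s_5 = 367; t_5 = 419; p_6 = 192; s_6 = 225; t_6 = 90; p_7 = 153; q_7 = 138; u_8 = 206; v_8 = 195; p_9 = 31; q_9 = 361; s_9 = 162; t_9 = 396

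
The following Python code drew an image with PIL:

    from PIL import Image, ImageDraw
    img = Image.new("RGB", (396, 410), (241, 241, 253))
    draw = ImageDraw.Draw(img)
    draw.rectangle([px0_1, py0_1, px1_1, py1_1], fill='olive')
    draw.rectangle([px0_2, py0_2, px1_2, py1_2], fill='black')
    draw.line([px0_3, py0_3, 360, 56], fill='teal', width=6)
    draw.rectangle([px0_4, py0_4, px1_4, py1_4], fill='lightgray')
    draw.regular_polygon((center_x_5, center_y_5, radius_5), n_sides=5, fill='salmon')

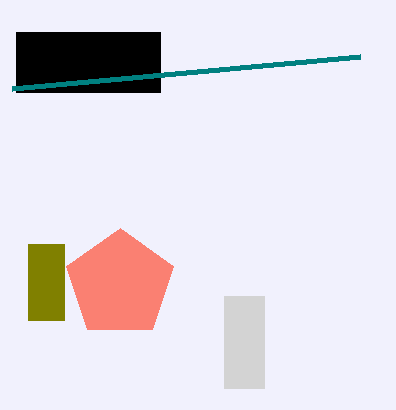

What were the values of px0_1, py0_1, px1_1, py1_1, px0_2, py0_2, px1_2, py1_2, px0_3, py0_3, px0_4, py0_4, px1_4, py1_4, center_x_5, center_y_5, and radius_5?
px0_1 = 28
py0_1 = 244
px1_1 = 64
py1_1 = 320
px0_2 = 16
py0_2 = 32
px1_2 = 160
py1_2 = 92
px0_3 = 12
py0_3 = 88
px0_4 = 224
py0_4 = 296
px1_4 = 264
py1_4 = 388
center_x_5 = 120
center_y_5 = 284
radius_5 = 56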